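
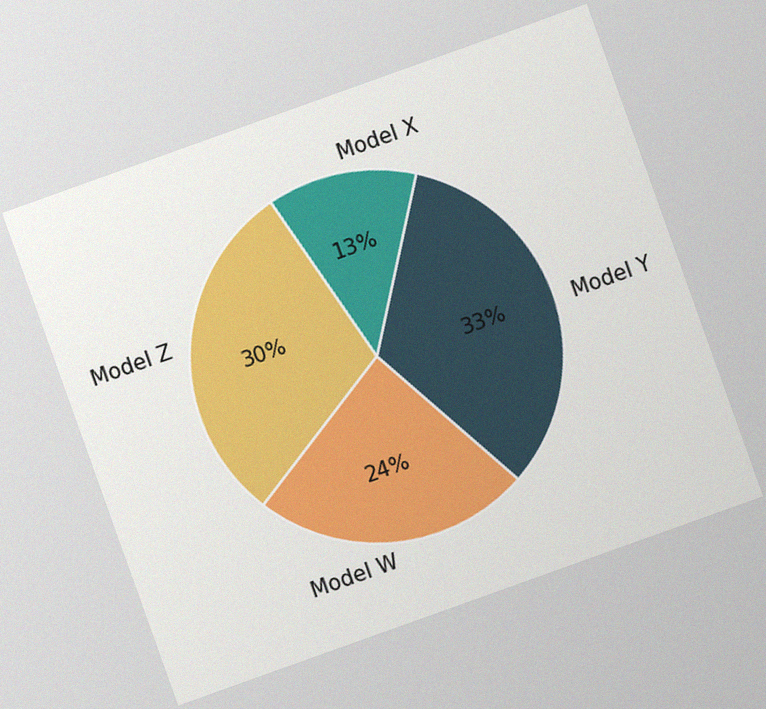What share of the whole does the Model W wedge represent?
The chart is tilted about 20° counter-clockwise, with some photo noise. The Model W slice takes up 24% of the pie.

24%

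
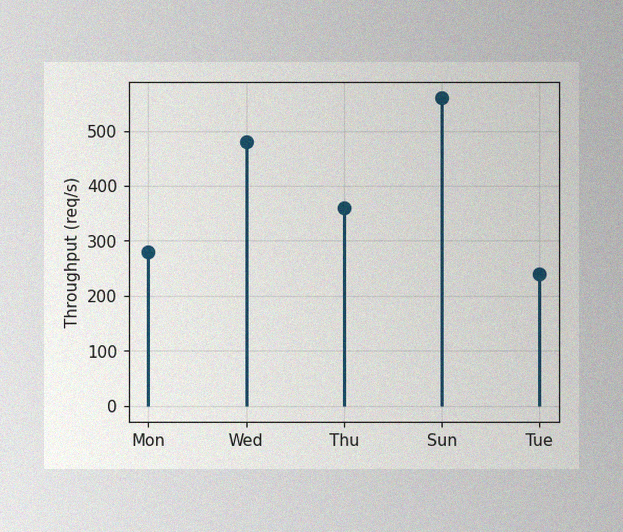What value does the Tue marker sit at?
The image has some photo noise and uneven lighting. The Tue marker sits at 240req/s.

240req/s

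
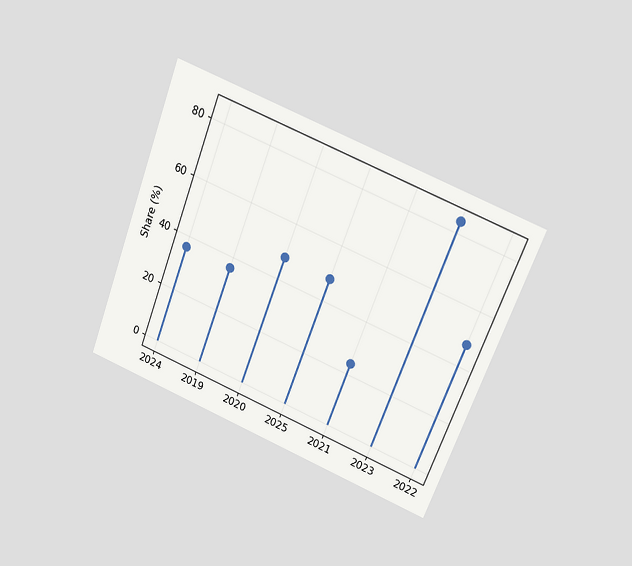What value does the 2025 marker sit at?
The chart is tilted about 21° clockwise and viewed at a slight angle. The 2025 marker sits at 48%.

48%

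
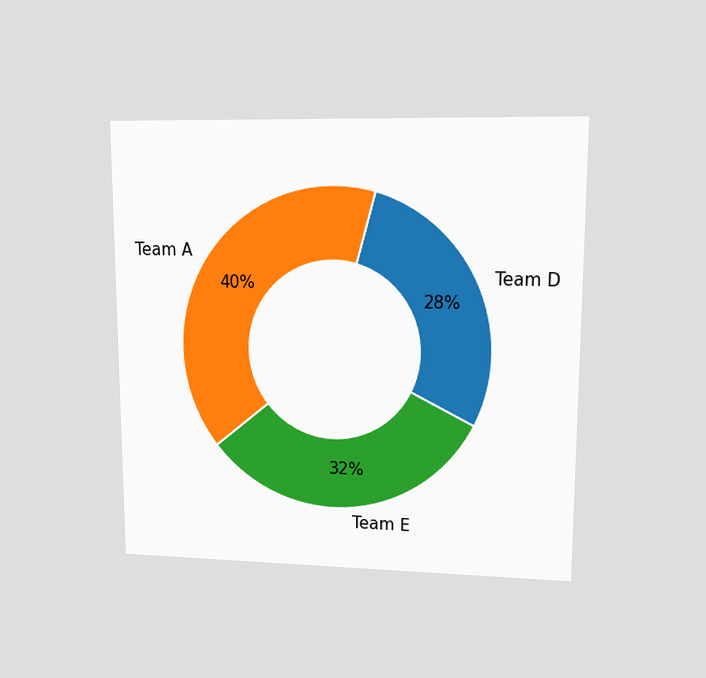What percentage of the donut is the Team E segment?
32%

The chart is viewed at a slight angle. The Team E segment takes up 32% of the ring.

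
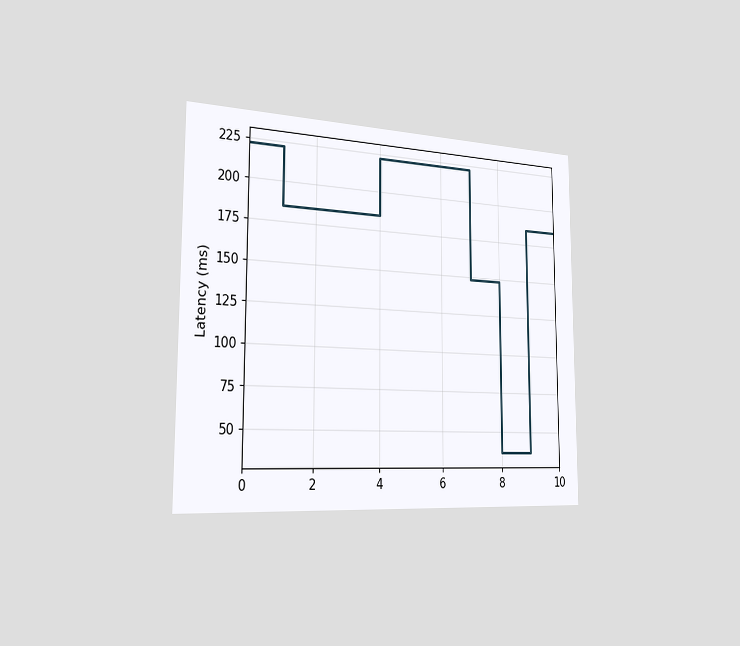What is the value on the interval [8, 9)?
The chart is viewed slightly from the left. On [8, 9) the step sits at 37ms.

37ms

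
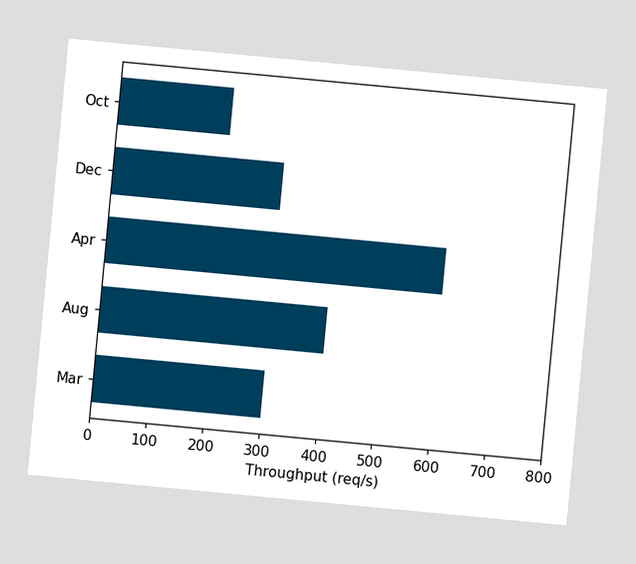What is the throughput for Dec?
300req/s

The chart is tilted about 5° clockwise. Reading along the chart's x-axis, the Dec bar reaches 300req/s.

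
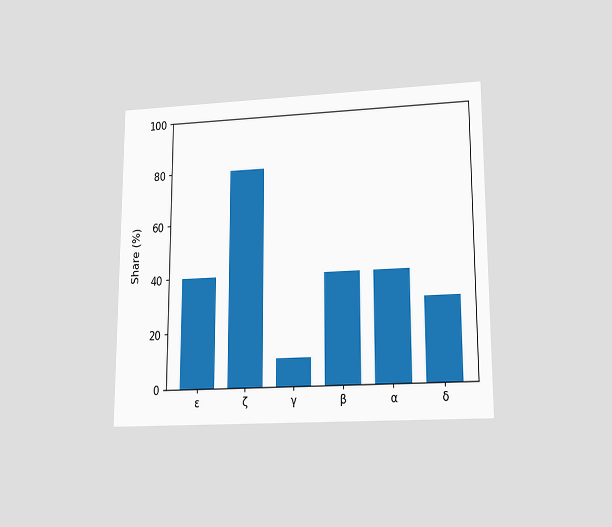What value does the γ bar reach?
The chart is viewed at a slight angle. Reading along the chart's y-axis, the γ bar reaches 10%.

10%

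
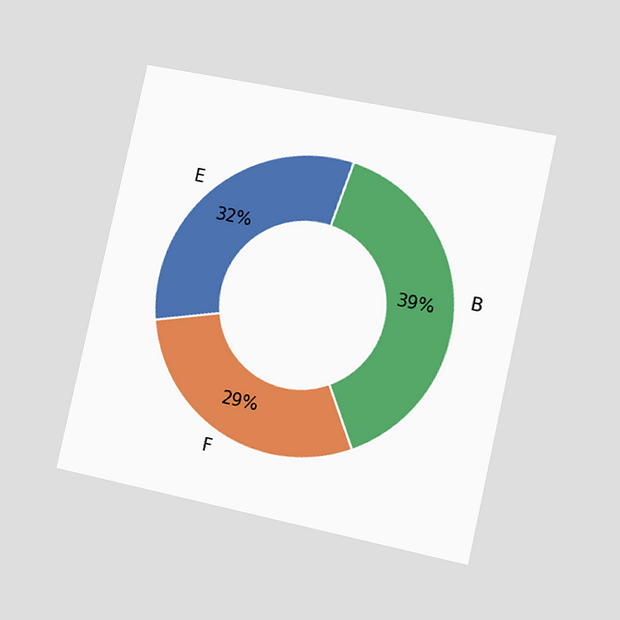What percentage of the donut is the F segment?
29%

The chart is tilted about 12° clockwise and viewed slightly from the right. The F segment takes up 29% of the ring.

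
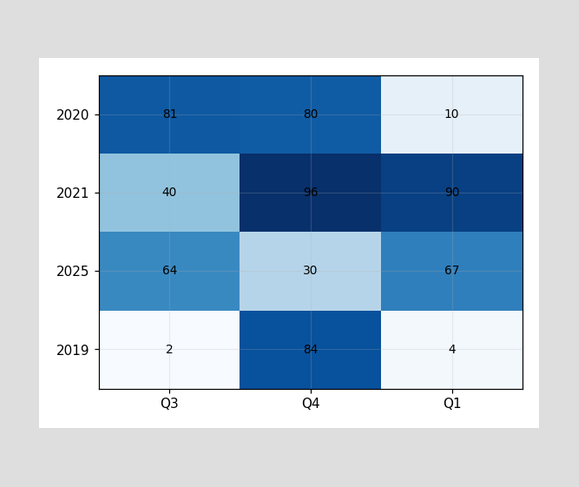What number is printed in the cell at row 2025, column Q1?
The (2025, Q1) cell reads 67.

67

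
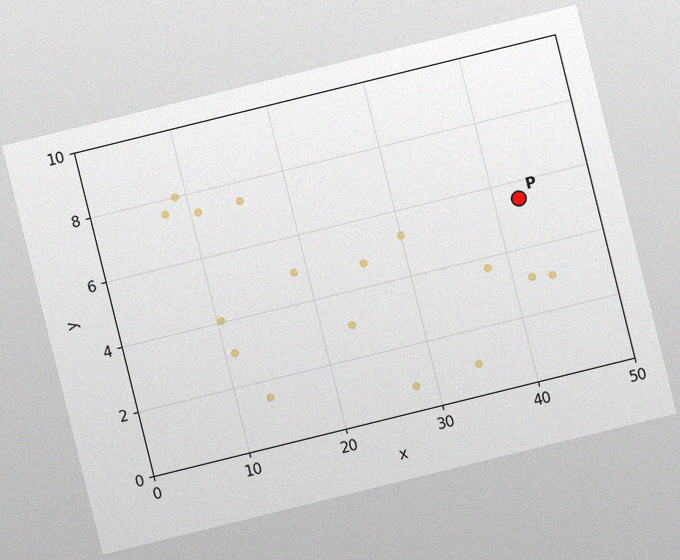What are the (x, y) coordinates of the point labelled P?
(42.5, 5.5)

The chart is tilted about 14° counter-clockwise, with some photo noise. Following the gridlines from P to each axis, P sits at (42.5, 5.5).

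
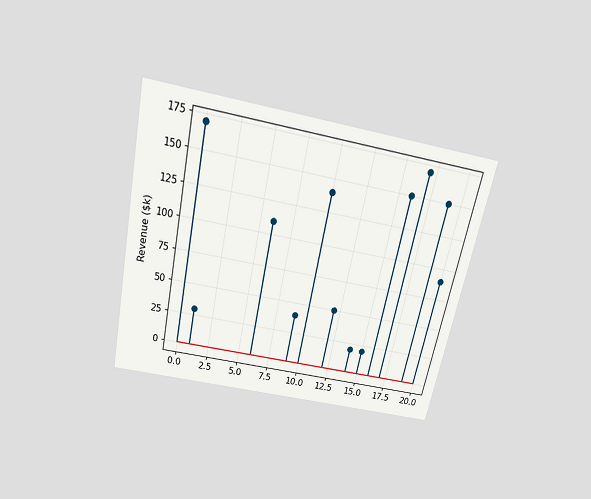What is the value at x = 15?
$20k

The chart is tilted about 12° clockwise and viewed slightly from above. The stem at x=15 reaches $20k.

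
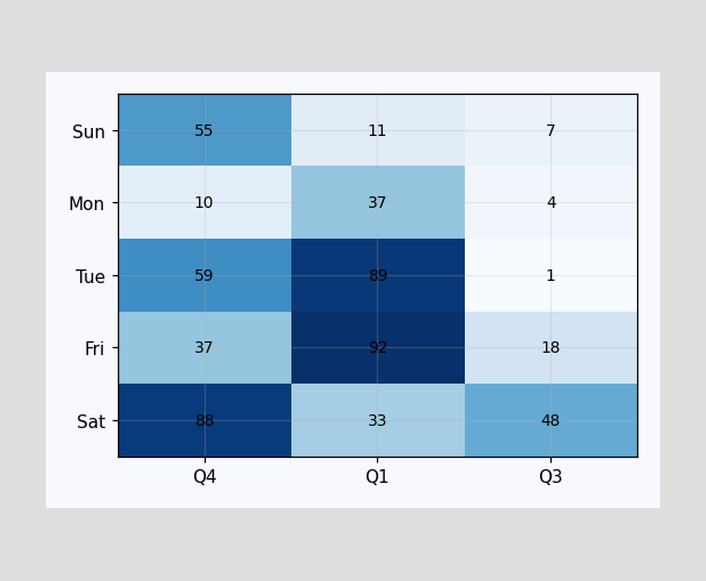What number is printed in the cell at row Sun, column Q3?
The (Sun, Q3) cell reads 7.

7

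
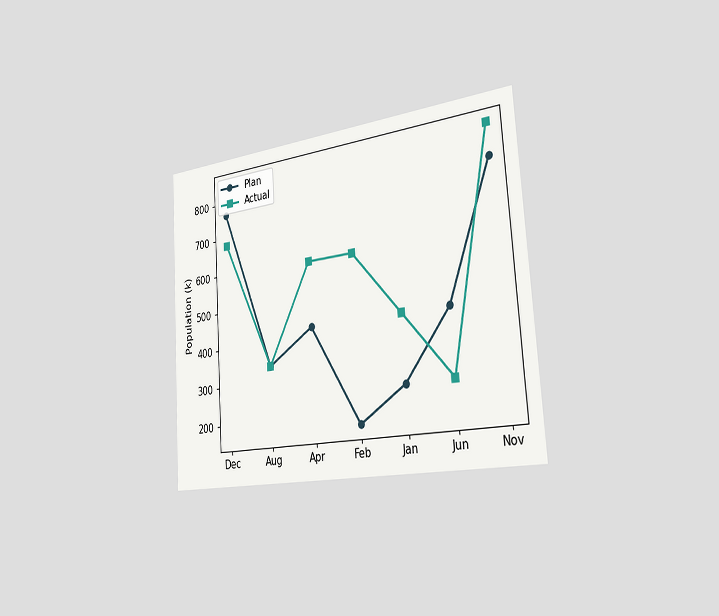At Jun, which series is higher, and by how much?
The chart is tilted about 4° counter-clockwise and viewed slightly from the right. At Jun, Plan sits above the other line by 170k.

Plan, by 170k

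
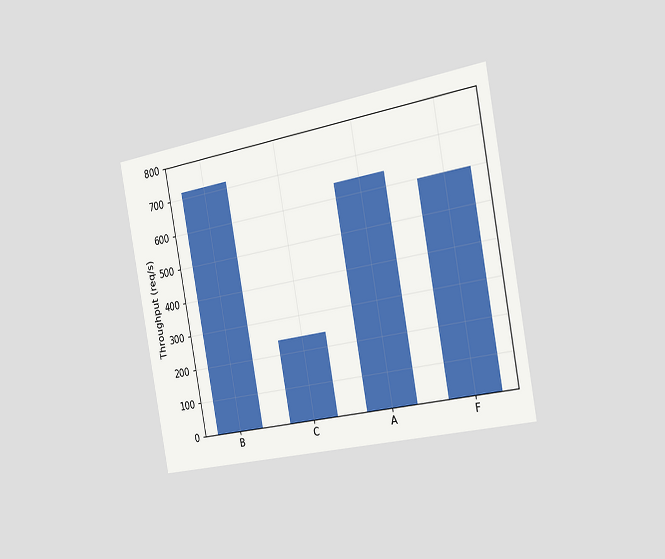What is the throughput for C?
The chart is tilted about 10° counter-clockwise and viewed slightly from the right. Reading along the chart's y-axis, the C bar reaches 240req/s.

240req/s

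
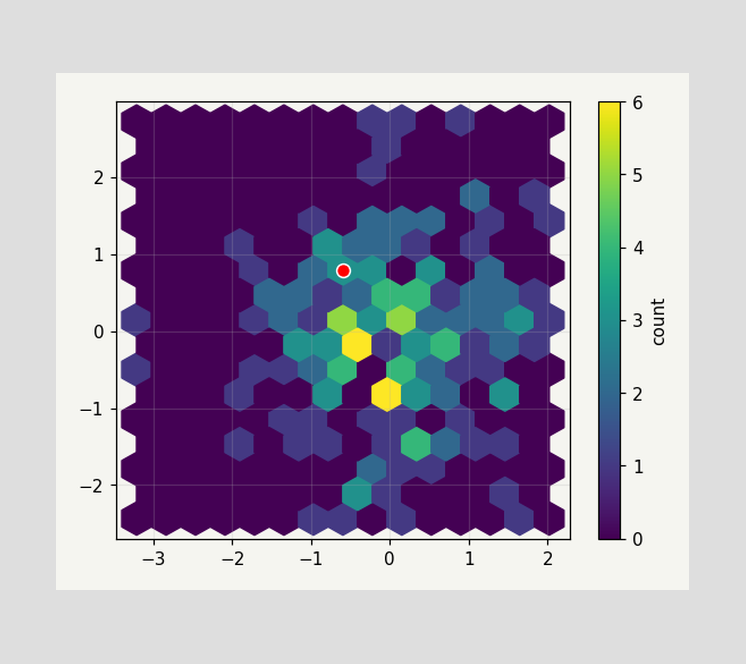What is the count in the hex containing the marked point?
The marked hex reads 3 on the colorbar.

3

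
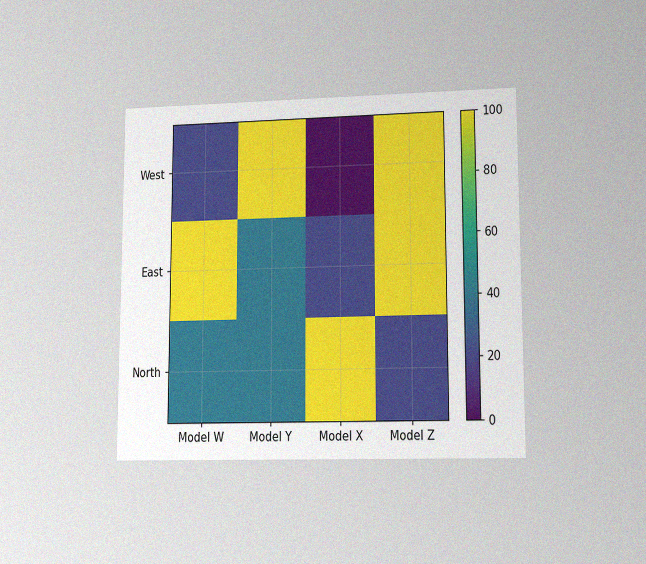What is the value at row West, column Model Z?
The chart is viewed at a slight angle, with some photo noise. Matching cell (West, Model Z) against the colorbar gives 100.

100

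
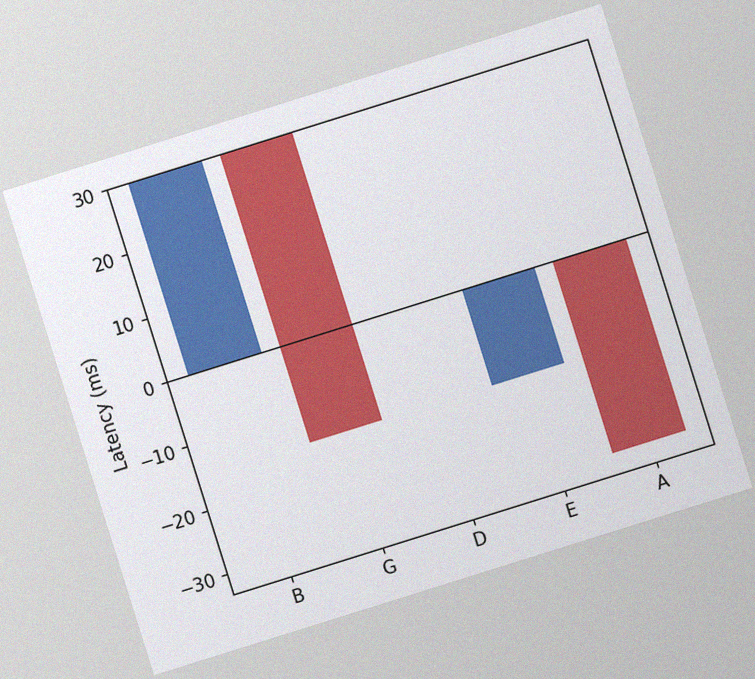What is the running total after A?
-30ms

The chart is tilted about 17° counter-clockwise, with some photo noise. After A the running total reaches -30ms.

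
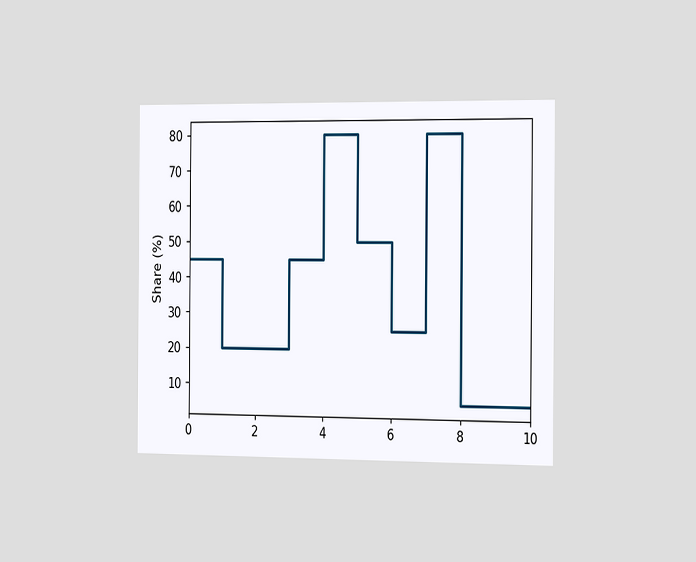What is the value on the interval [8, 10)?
5%

The chart is viewed slightly from the right. On [8, 10) the step sits at 5%.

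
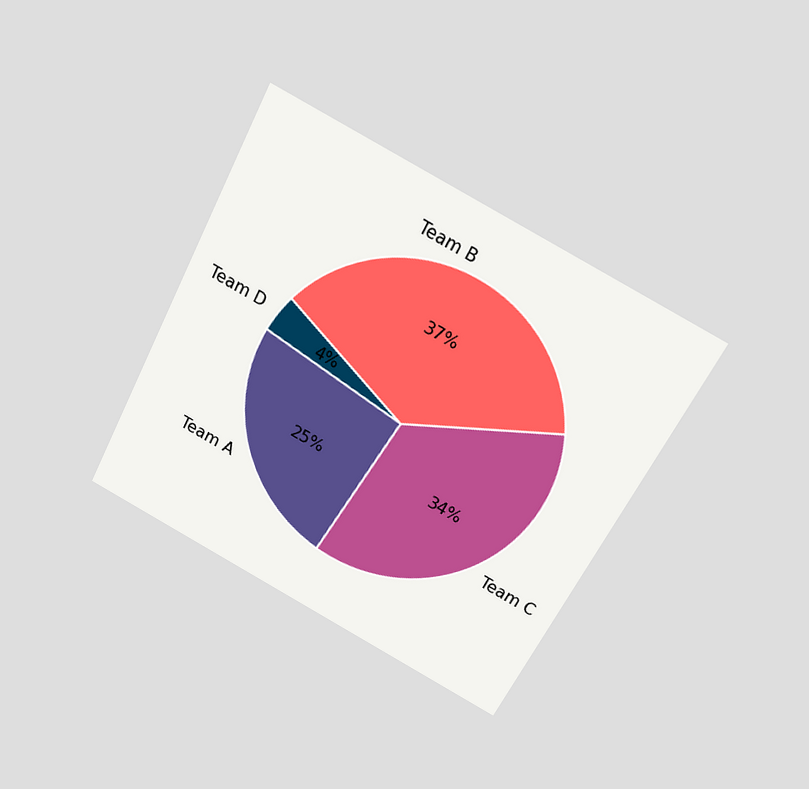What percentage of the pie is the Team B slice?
37%

The chart is tilted about 28° clockwise and viewed slightly from above. The Team B slice takes up 37% of the pie.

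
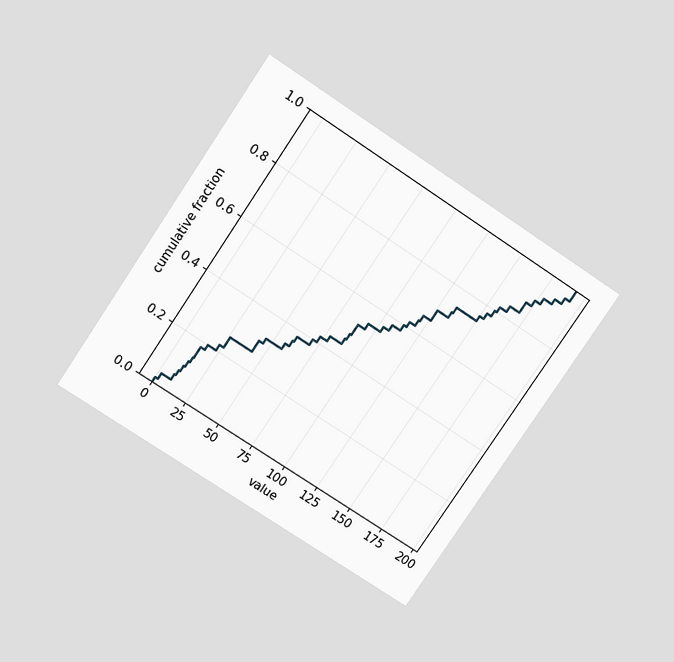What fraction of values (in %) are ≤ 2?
4%

The chart is tilted about 34° clockwise and viewed slightly from above. At x=2 the ECDF step is at 4%.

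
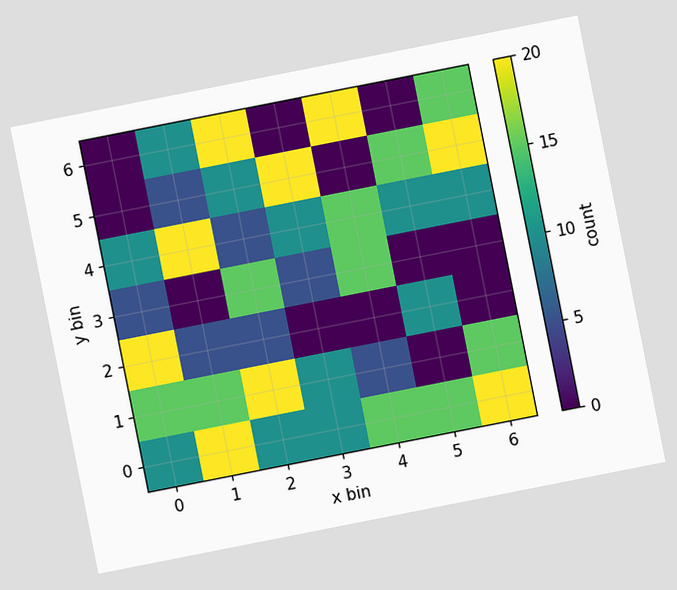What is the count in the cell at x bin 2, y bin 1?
20

The chart is tilted about 11° counter-clockwise. Matching the cell (2, 1) against the colorbar gives 20.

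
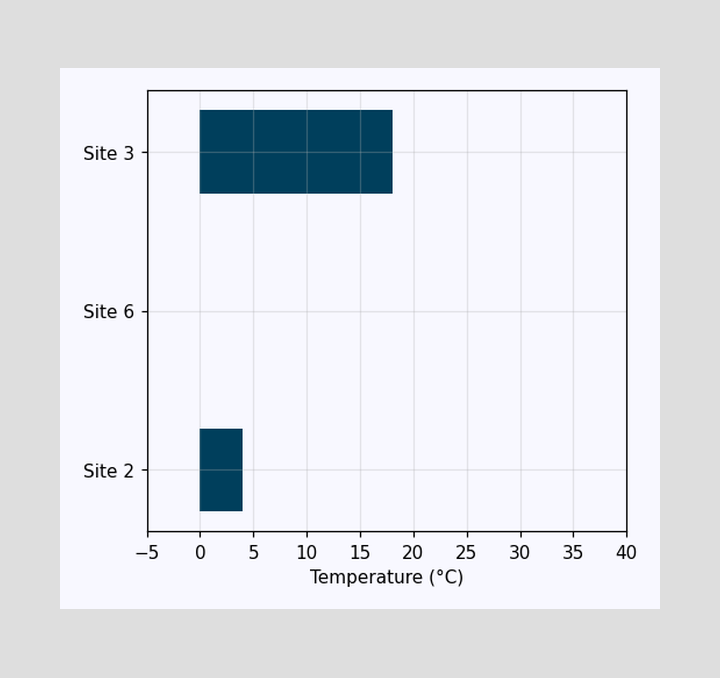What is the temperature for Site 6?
0°C

Reading along the chart's x-axis, the Site 6 bar reaches 0°C.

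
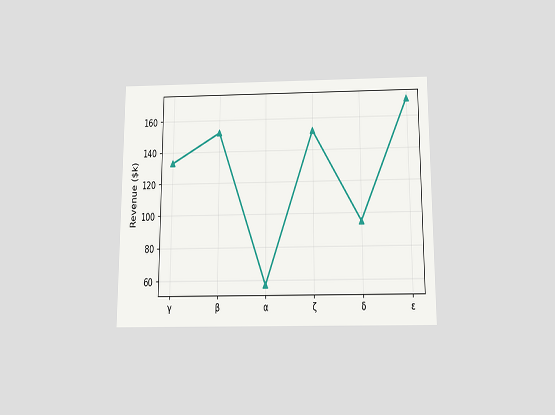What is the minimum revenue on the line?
$57k

The chart is viewed slightly from below. The lowest point is at α, and reading across to the y-axis gives $57k.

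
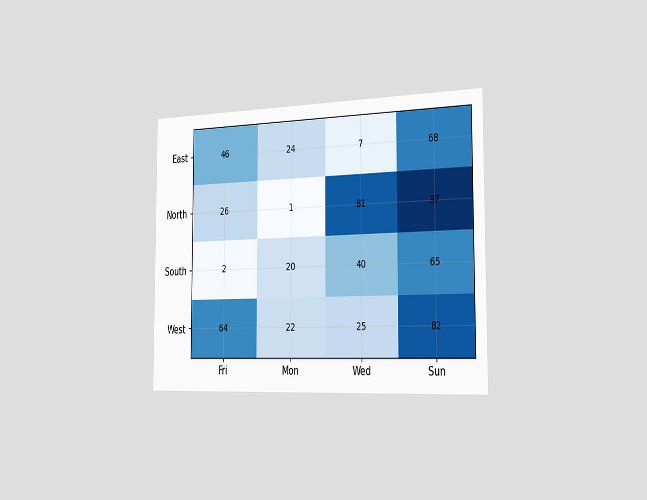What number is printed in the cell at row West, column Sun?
82

The chart is viewed slightly from the right. The (West, Sun) cell reads 82.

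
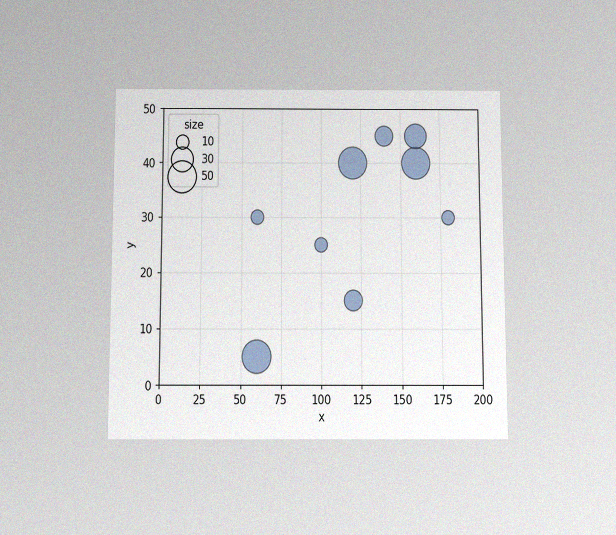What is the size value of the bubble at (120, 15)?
20

The chart is viewed slightly from below, with some photo noise. Matching the bubble at (120, 15) against the size legend gives 20.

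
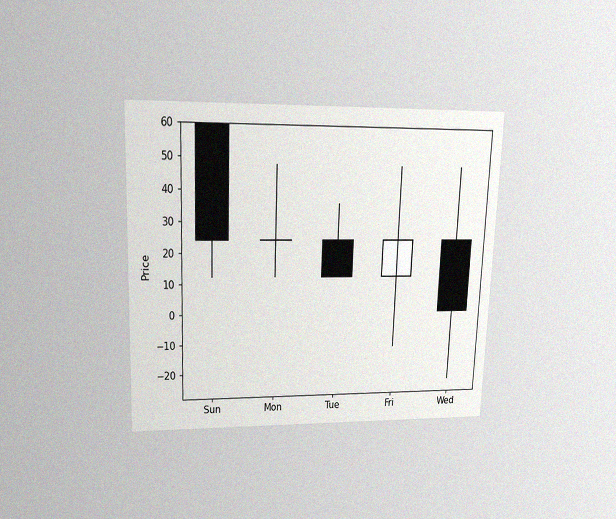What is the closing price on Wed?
The chart is tilted about 2° clockwise and viewed slightly from above, with some photo noise. The Wed candle closes at 0.

0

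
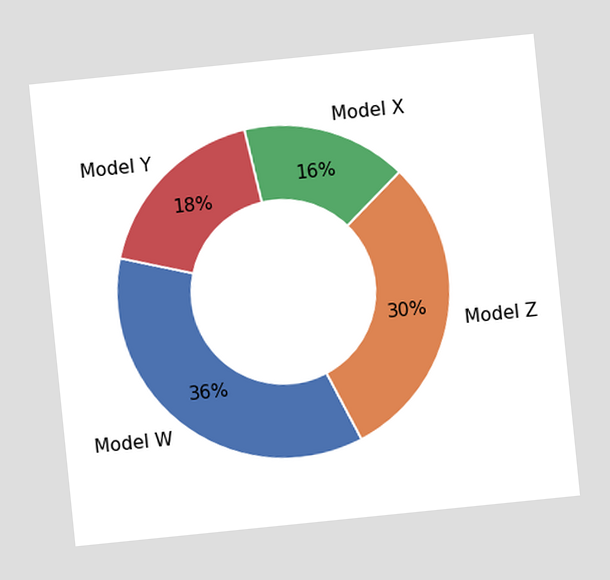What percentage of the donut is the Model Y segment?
18%

The chart is tilted about 6° counter-clockwise. The Model Y segment takes up 18% of the ring.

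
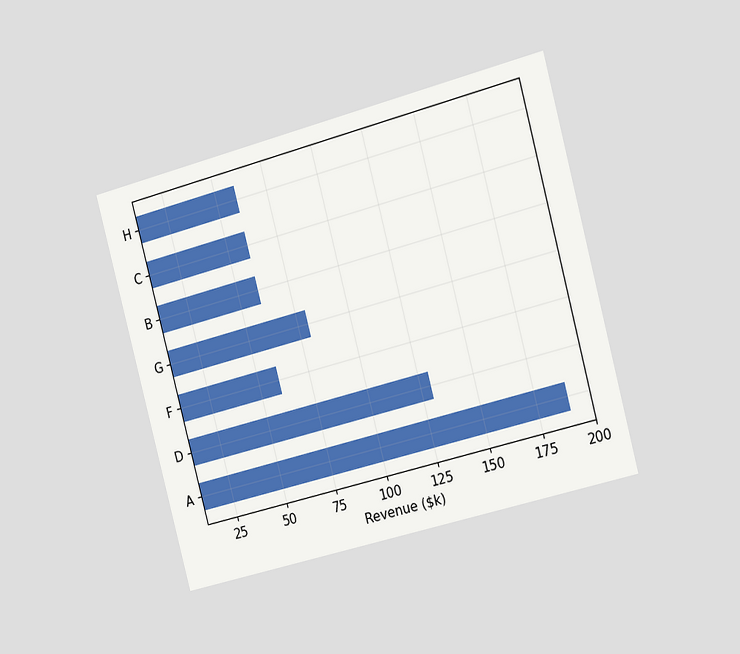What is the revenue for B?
$60k

The chart is tilted about 15° counter-clockwise and viewed slightly from the right. Reading along the chart's x-axis, the B bar reaches $60k.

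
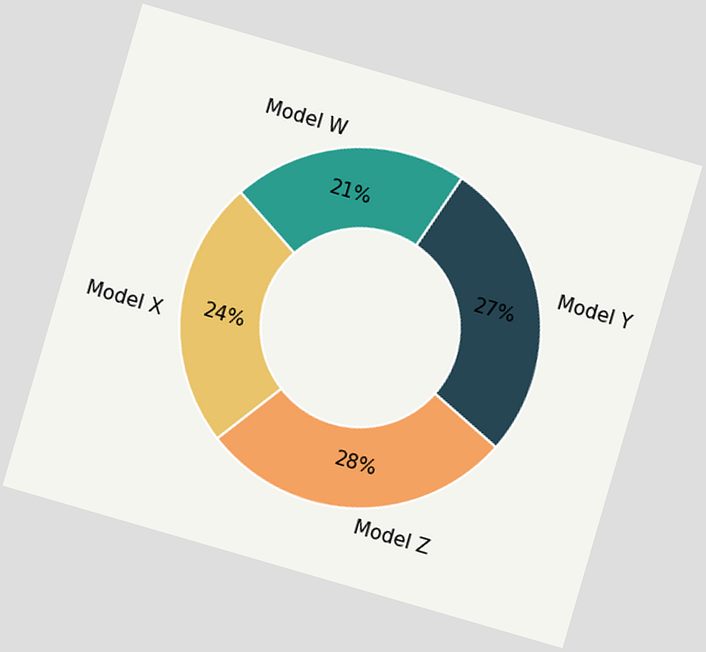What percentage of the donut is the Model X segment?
24%

The chart is tilted about 16° clockwise. The Model X segment takes up 24% of the ring.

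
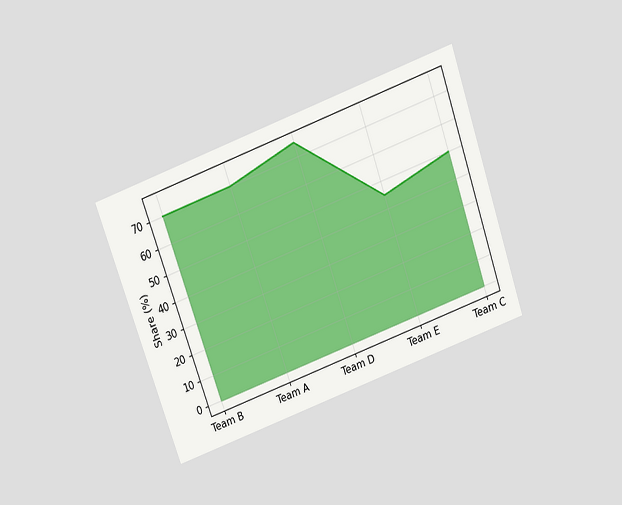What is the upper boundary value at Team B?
The chart is tilted about 20° counter-clockwise and viewed slightly from above. At Team B the upper boundary is at 70%.

70%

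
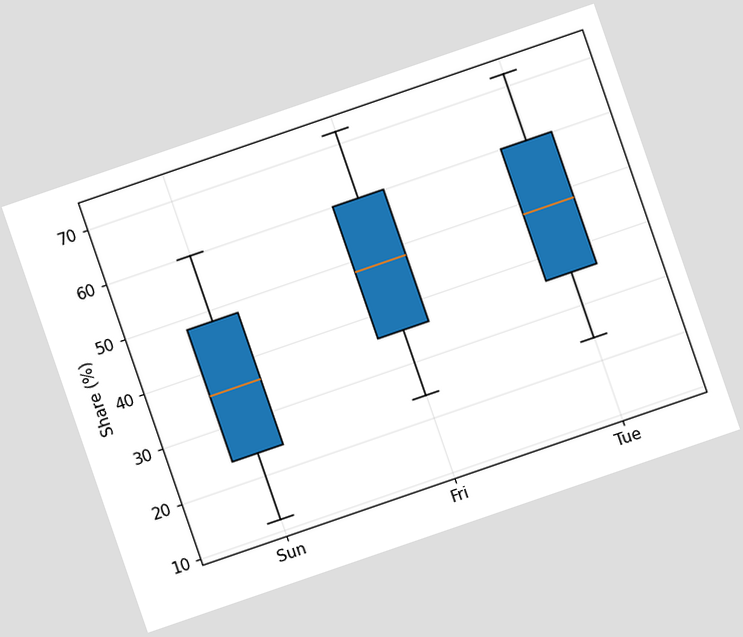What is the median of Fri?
The chart is tilted about 19° counter-clockwise. The median line in the Fri box sits at 48%.

48%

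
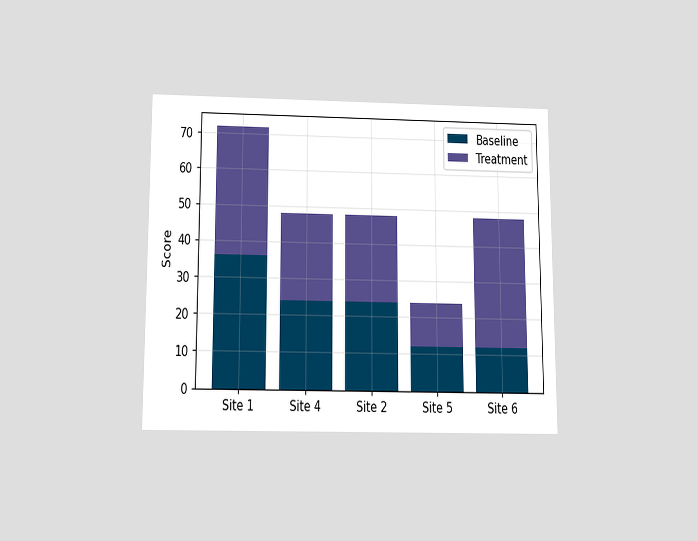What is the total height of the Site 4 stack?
48

The chart is viewed slightly from below. The Site 4 stack's top reaches 48 on the y-axis.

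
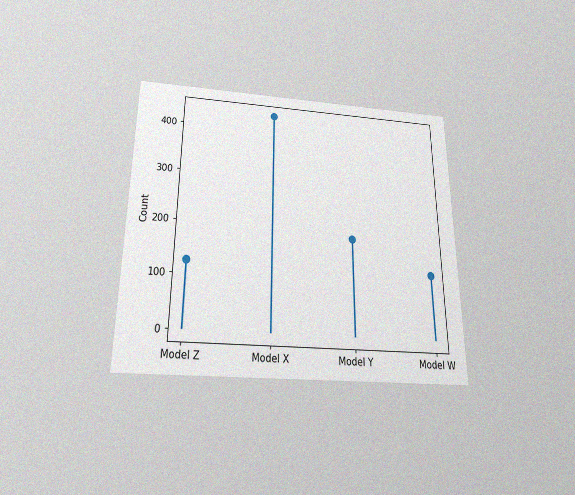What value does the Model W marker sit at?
The chart is viewed slightly from below, with some photo noise. The Model W marker sits at 124.

124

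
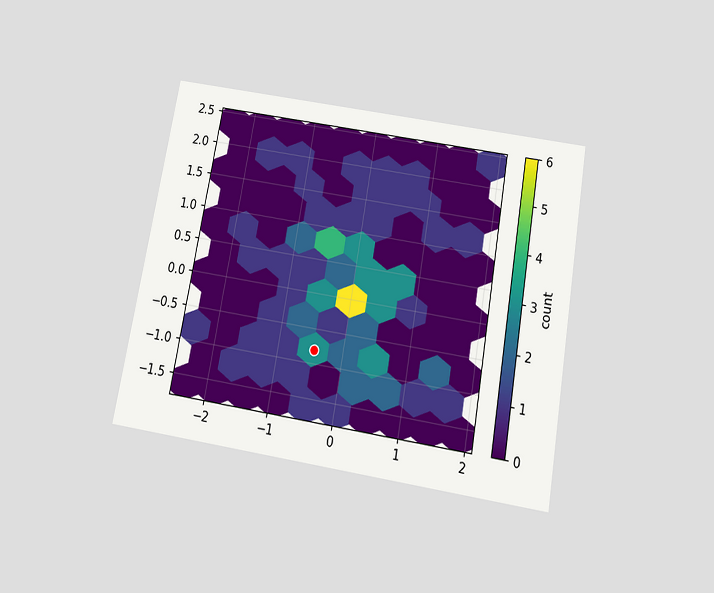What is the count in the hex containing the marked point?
3

The chart is tilted about 10° clockwise and viewed slightly from below. The marked hex reads 3 on the colorbar.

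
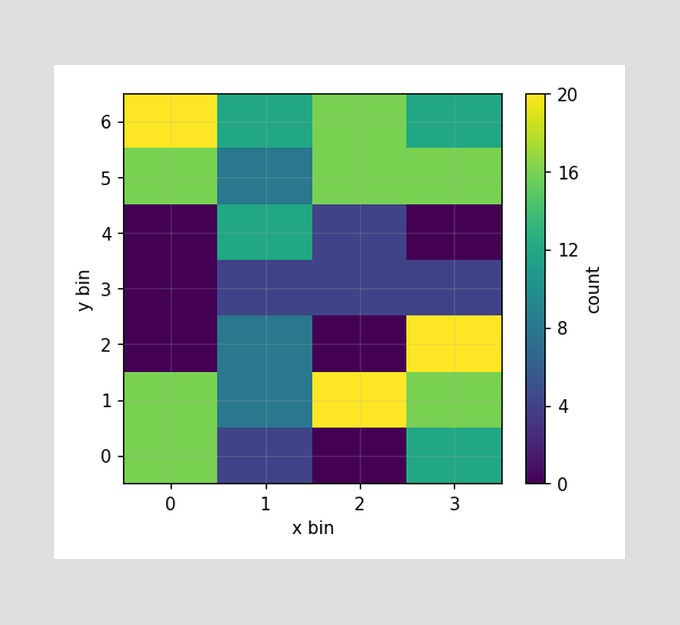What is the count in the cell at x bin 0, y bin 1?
Matching the cell (0, 1) against the colorbar gives 16.

16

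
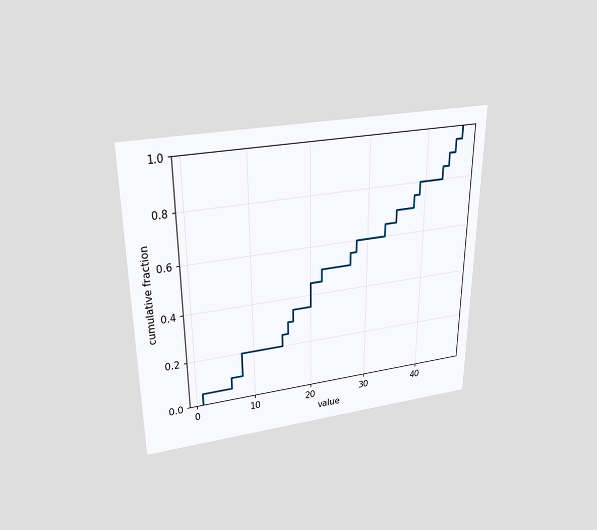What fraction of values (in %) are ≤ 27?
The chart is viewed slightly from above. At x=27 the ECDF step is at 55%.

55%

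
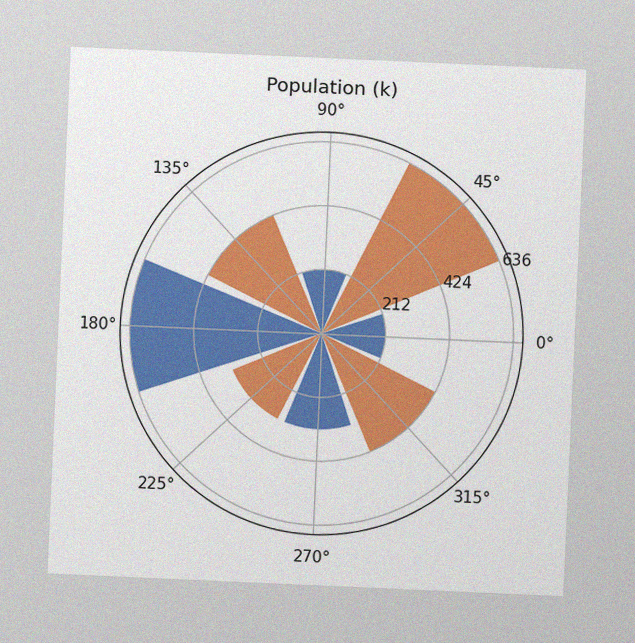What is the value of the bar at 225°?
The chart is tilted about 3° clockwise, with some photo noise. The bar at 225° reaches 318k on the radial axis.

318k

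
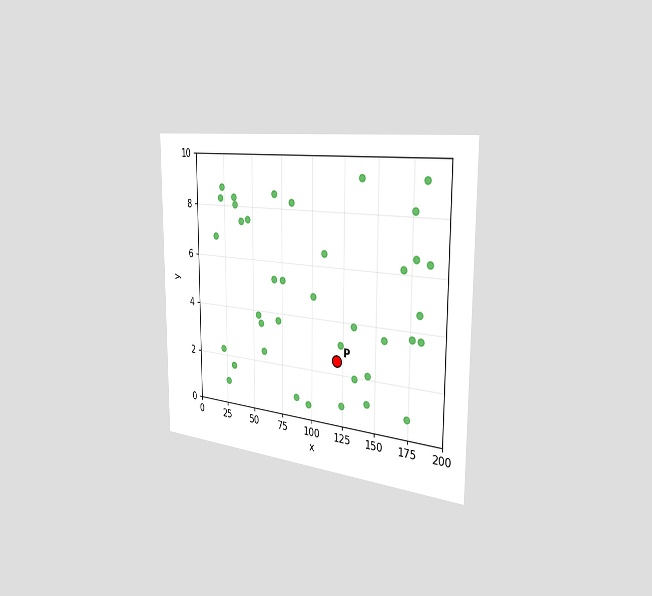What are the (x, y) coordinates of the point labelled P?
The chart is viewed slightly from the right. Following the gridlines from P to each axis, P sits at (120, 2.5).

(120, 2.5)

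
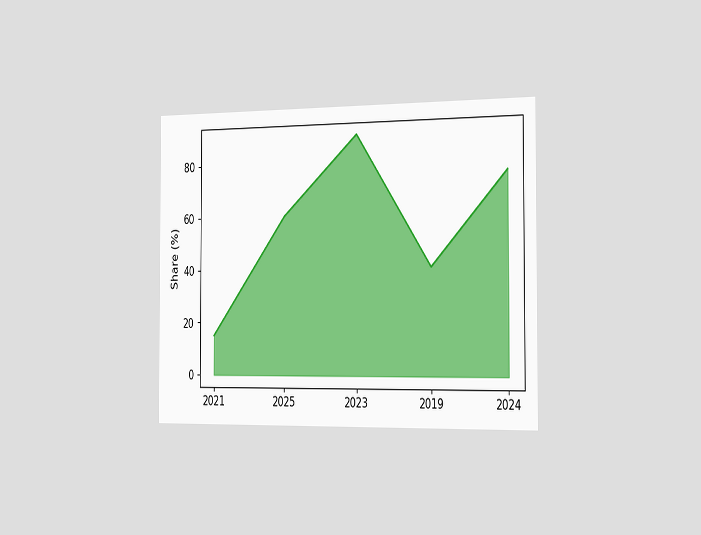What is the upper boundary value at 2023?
The chart is viewed slightly from the right. At 2023 the upper boundary is at 90%.

90%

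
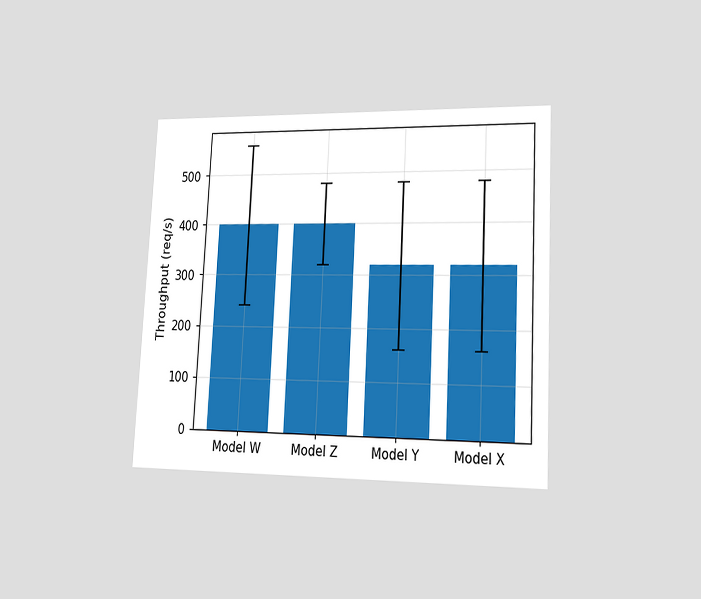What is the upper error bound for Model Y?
The chart is tilted about 3° clockwise and viewed slightly from the right. The Model Y bar's upper whisker reaches 480req/s.

480req/s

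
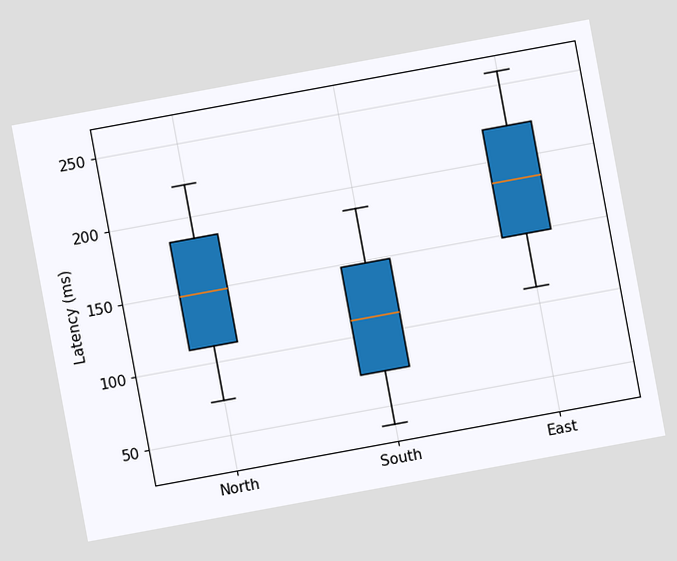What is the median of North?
148ms

The chart is tilted about 10° counter-clockwise. The median line in the North box sits at 148ms.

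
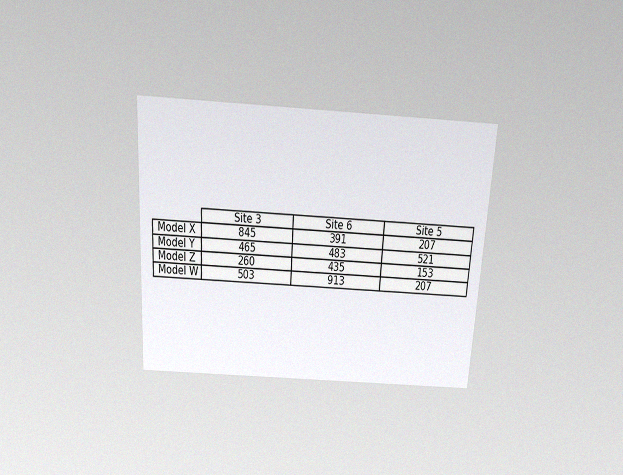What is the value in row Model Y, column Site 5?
The chart is tilted about 3° clockwise and viewed slightly from above, with some photo noise. The (Model Y, Site 5) cell reads 521.

521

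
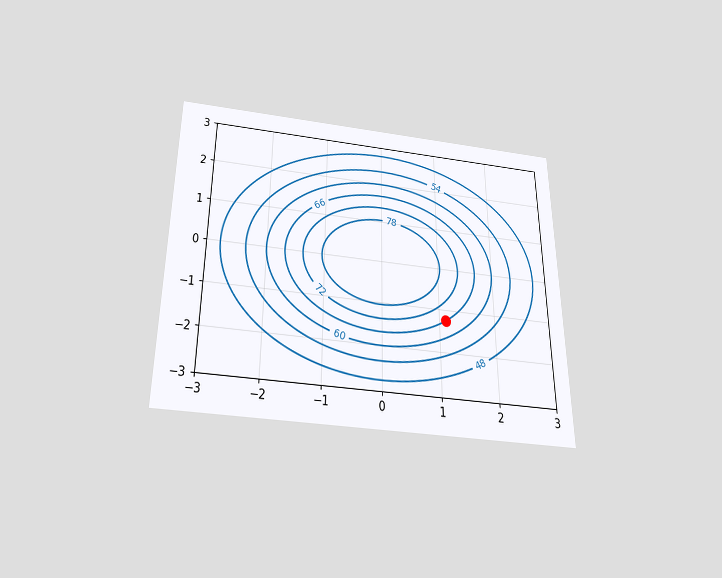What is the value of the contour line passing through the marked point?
66

The chart is viewed slightly from below. The marked point sits on the contour labelled 66.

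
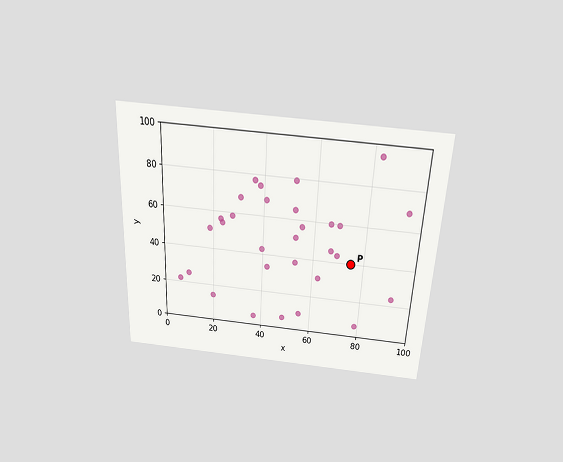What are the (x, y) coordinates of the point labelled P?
(75, 40)

The chart is tilted about 3° clockwise and viewed slightly from above. Following the gridlines from P to each axis, P sits at (75, 40).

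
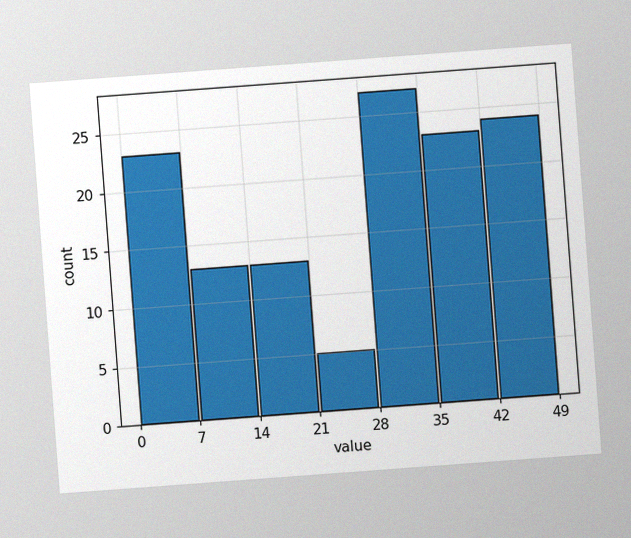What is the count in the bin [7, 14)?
13

The chart is tilted about 4° counter-clockwise, with some photo noise. The [7, 14) bin has height 13.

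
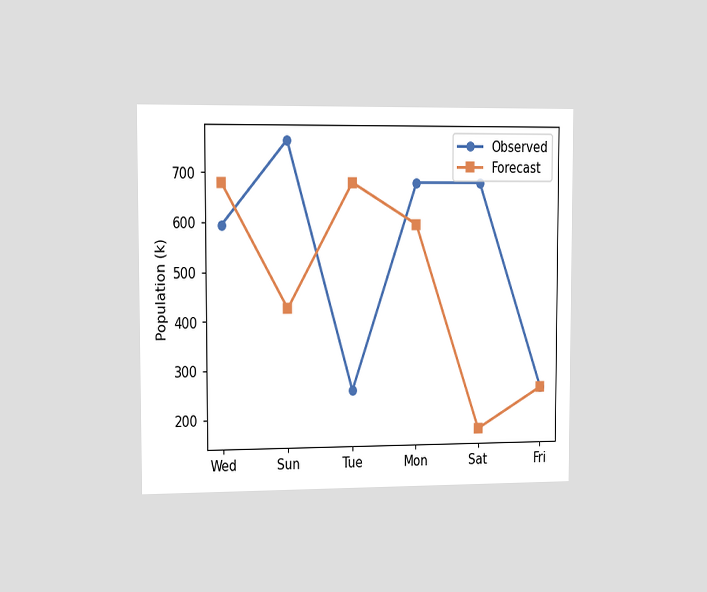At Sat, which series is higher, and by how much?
Observed, by 510k

The chart is viewed slightly from the left. At Sat, Observed sits above the other line by 510k.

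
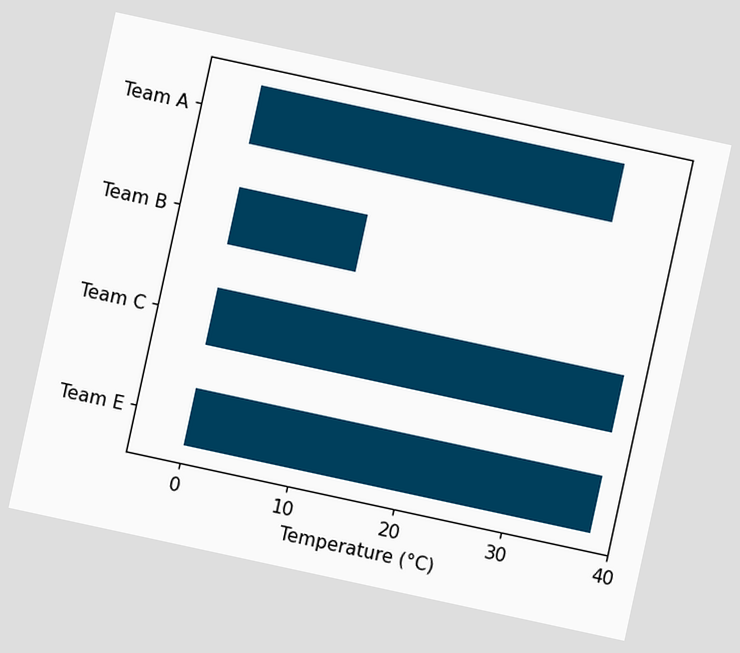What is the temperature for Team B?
The chart is tilted about 12° clockwise. Reading along the chart's x-axis, the Team B bar reaches 12°C.

12°C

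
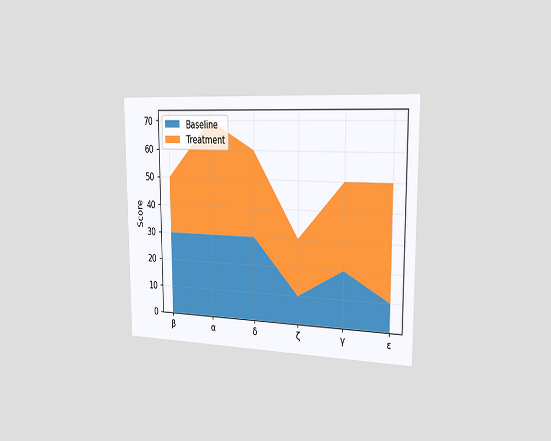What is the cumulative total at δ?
The chart is viewed slightly from the right. The stacked total at δ reaches 60.

60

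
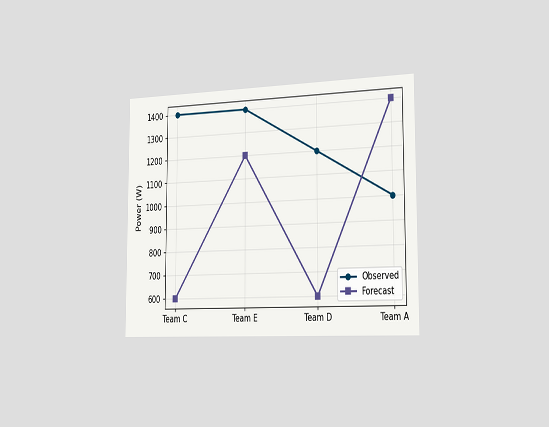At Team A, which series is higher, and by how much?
Forecast, by 400W

The chart is viewed slightly from the right. At Team A, Forecast sits above the other line by 400W.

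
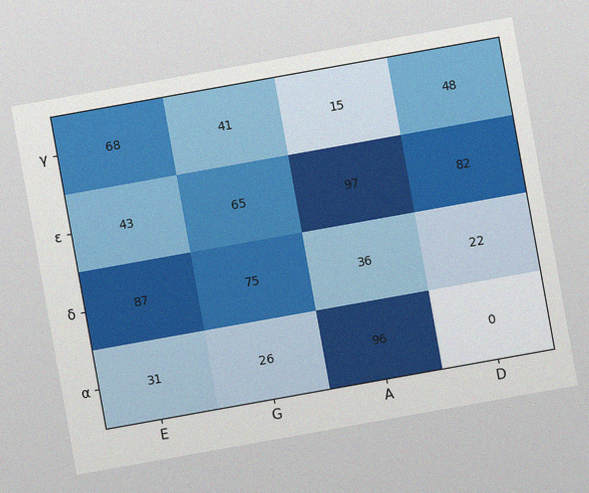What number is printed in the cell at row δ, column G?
75

The chart is tilted about 10° counter-clockwise, with some photo noise. The (δ, G) cell reads 75.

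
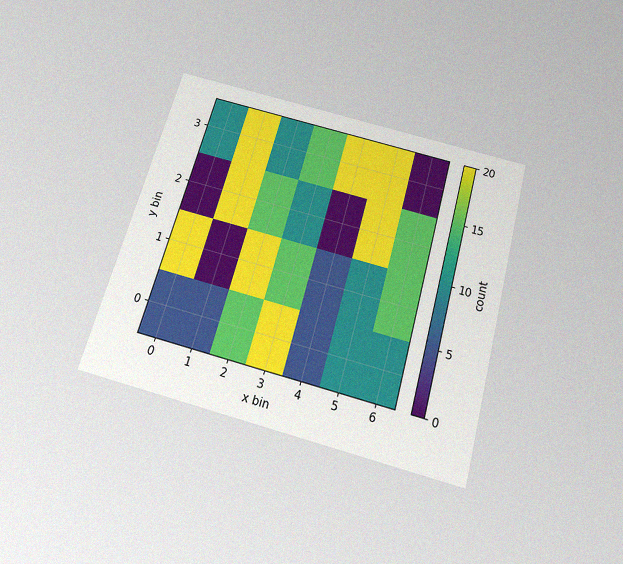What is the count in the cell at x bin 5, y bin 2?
20

The chart is tilted about 15° clockwise and viewed slightly from below, with some photo noise. Matching the cell (5, 2) against the colorbar gives 20.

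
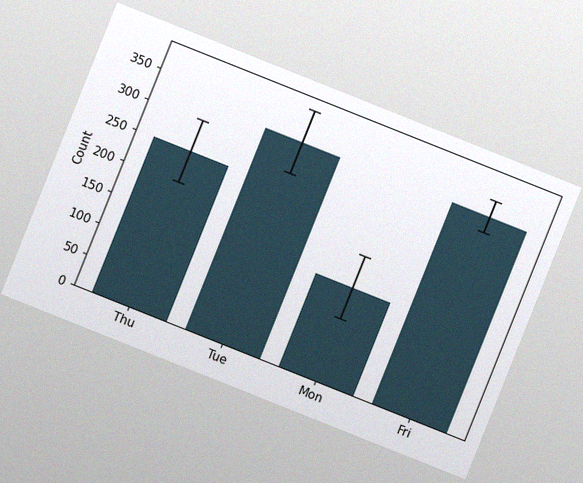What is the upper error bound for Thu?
The chart is tilted about 22° clockwise, with some photo noise. The Thu bar's upper whisker reaches 300.

300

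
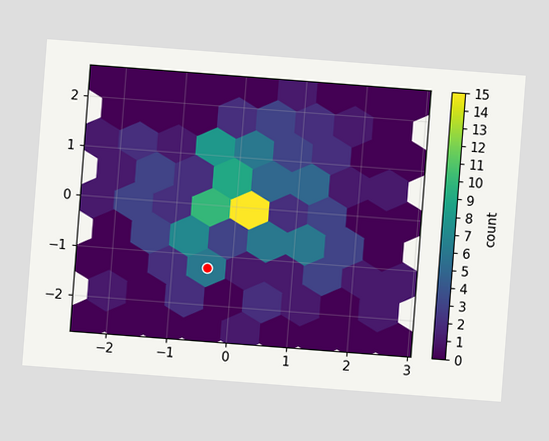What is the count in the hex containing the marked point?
The chart is tilted about 4° clockwise. The marked hex reads 6 on the colorbar.

6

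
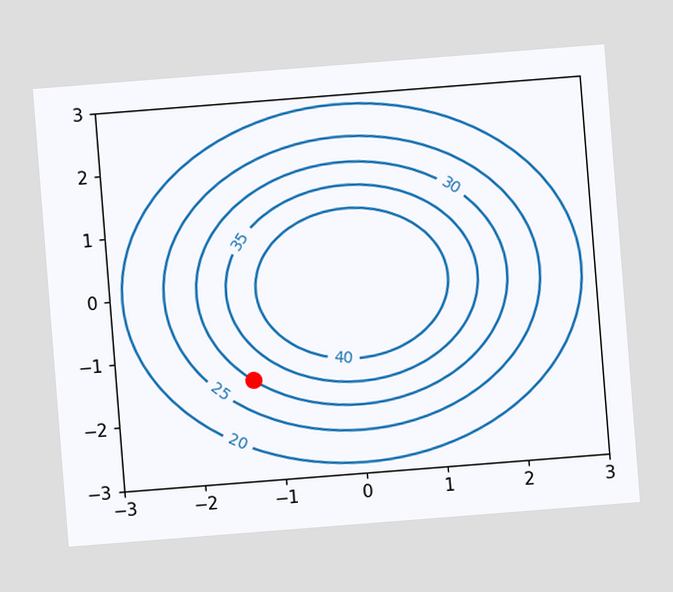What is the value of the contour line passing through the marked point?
The chart is tilted about 4° counter-clockwise. The marked point sits on the contour labelled 30.

30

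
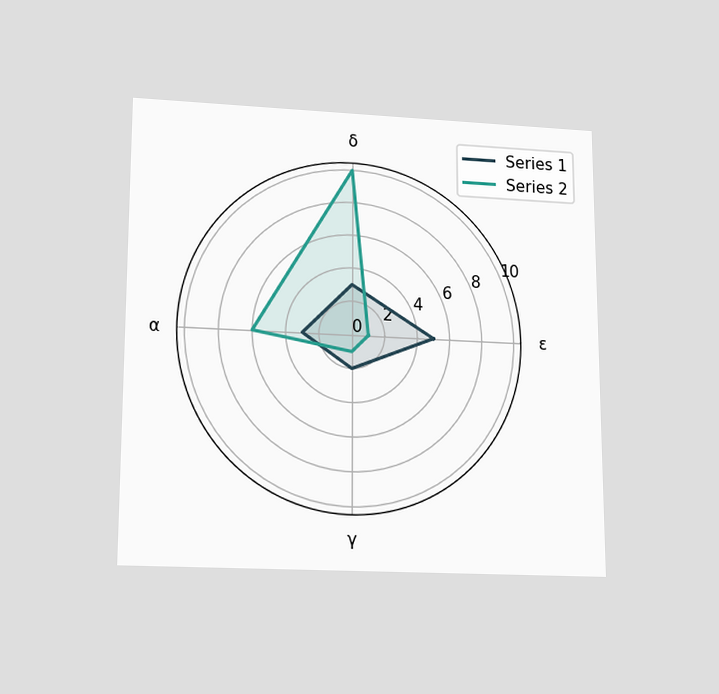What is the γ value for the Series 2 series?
The chart is viewed slightly from below. On the γ axis, Series 2 reaches 1.

1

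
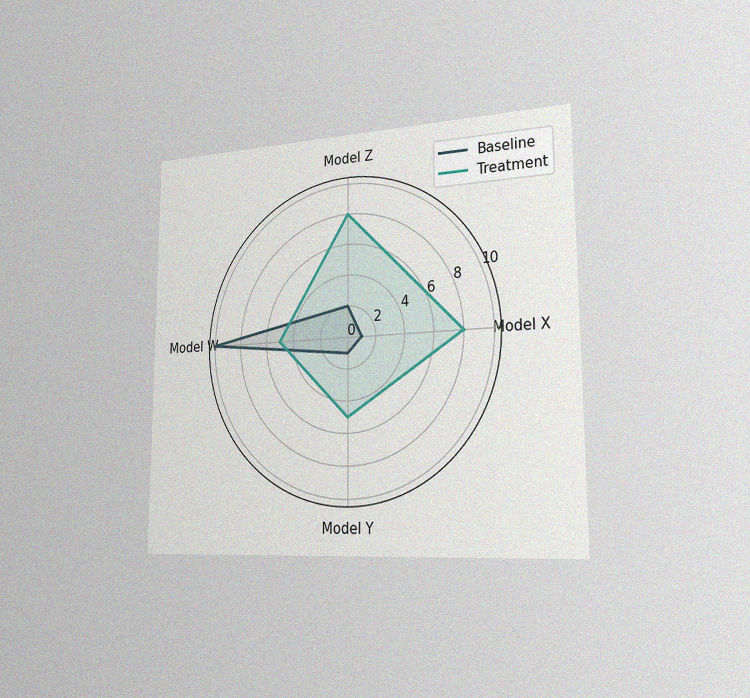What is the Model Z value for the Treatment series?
8

The chart is viewed slightly from the right, with some photo noise. On the Model Z axis, Treatment reaches 8.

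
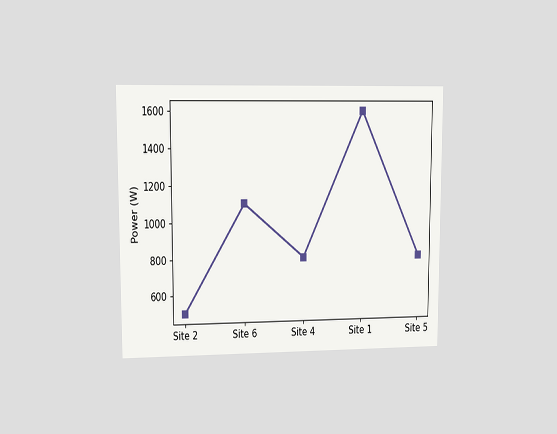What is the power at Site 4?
800W

The chart is viewed at a slight angle. At Site 4, the line is at 800W.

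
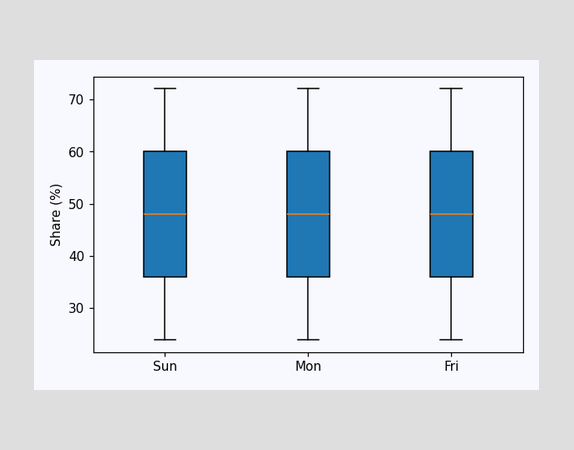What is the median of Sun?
The median line in the Sun box sits at 48%.

48%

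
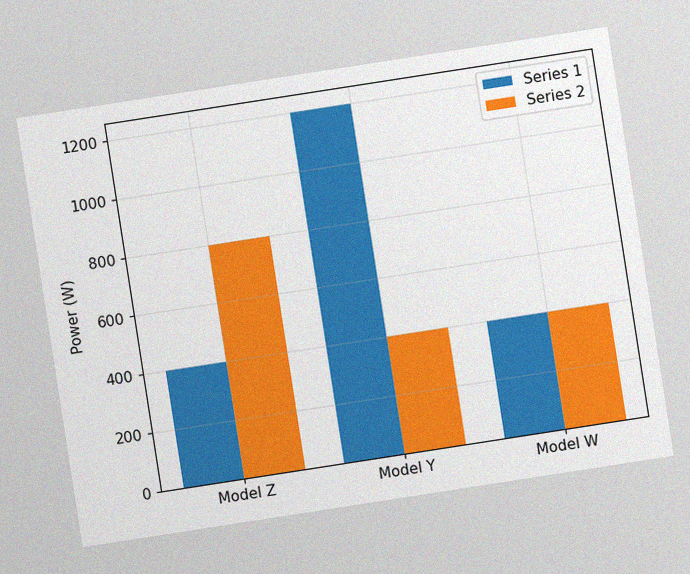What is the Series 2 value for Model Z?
The chart is tilted about 9° counter-clockwise, with some photo noise. The Series 2 bar at Model Z reaches 800W on the y-axis.

800W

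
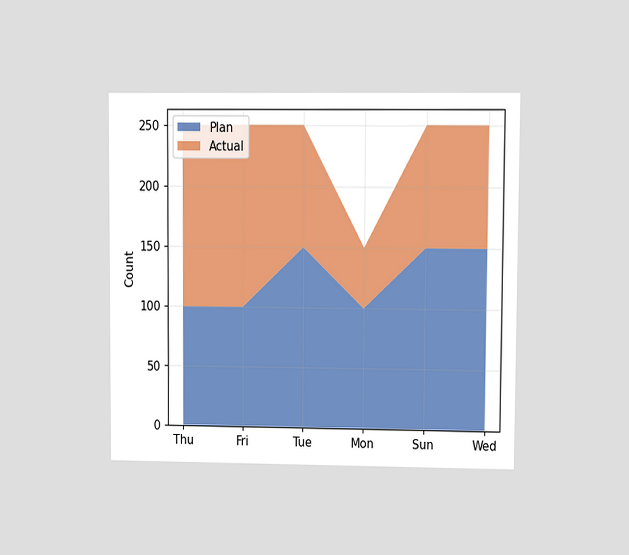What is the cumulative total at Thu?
The chart is viewed at a slight angle. The stacked total at Thu reaches 250.

250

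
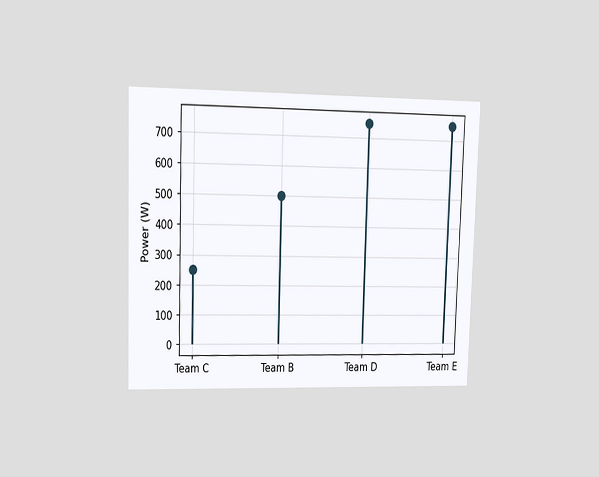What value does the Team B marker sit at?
500W

The chart is viewed at a slight angle. The Team B marker sits at 500W.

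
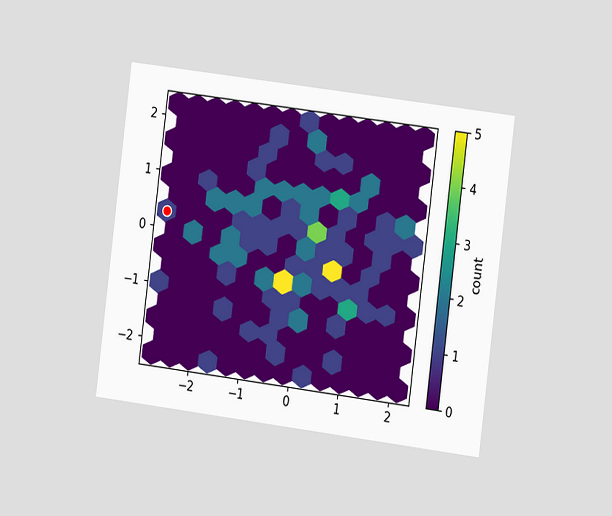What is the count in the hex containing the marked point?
1

The chart is tilted about 7° clockwise and viewed slightly from the right. The marked hex reads 1 on the colorbar.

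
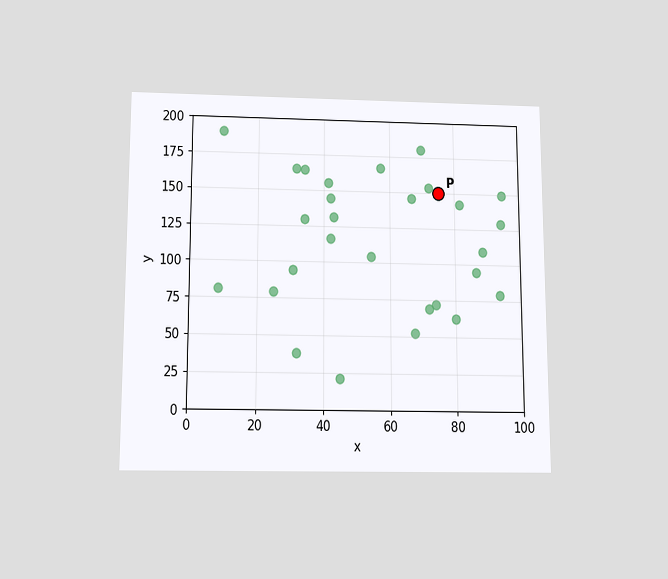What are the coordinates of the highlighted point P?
(75, 150)

The chart is viewed slightly from below. Following the gridlines from P to each axis, P sits at (75, 150).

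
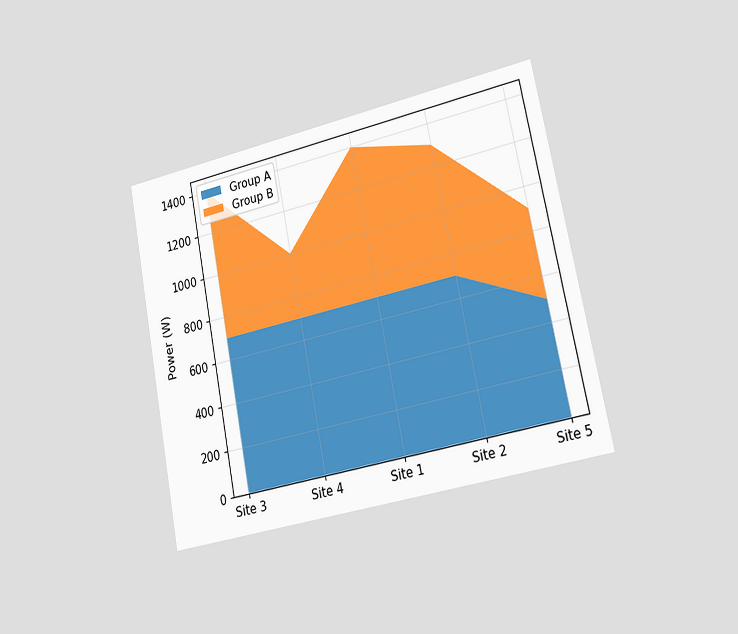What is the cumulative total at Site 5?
900W

The chart is tilted about 11° counter-clockwise and viewed slightly from the right. The stacked total at Site 5 reaches 900W.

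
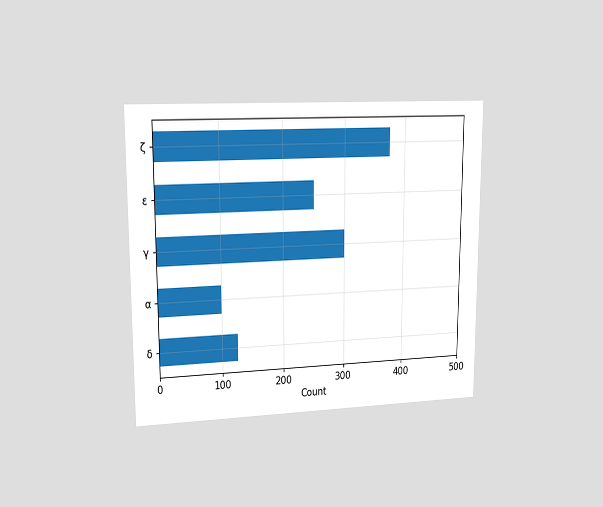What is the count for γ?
300

The chart is viewed at a slight angle. Reading along the chart's x-axis, the γ bar reaches 300.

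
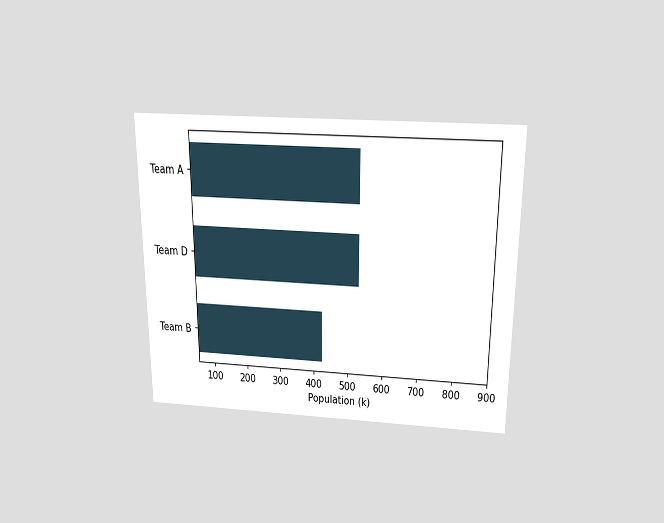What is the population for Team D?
The chart is viewed slightly from above. Reading along the chart's x-axis, the Team D bar reaches 530k.

530k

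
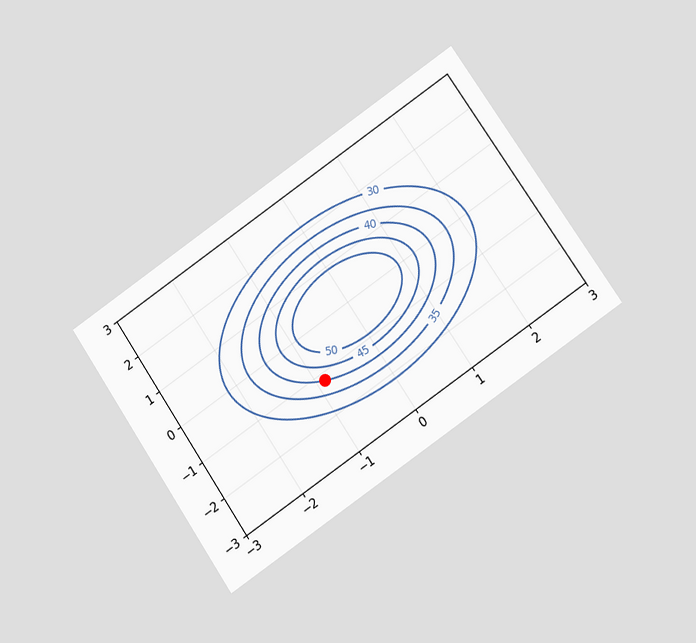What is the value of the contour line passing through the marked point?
The chart is tilted about 34° counter-clockwise and viewed at a slight angle. The marked point sits on the contour labelled 40.

40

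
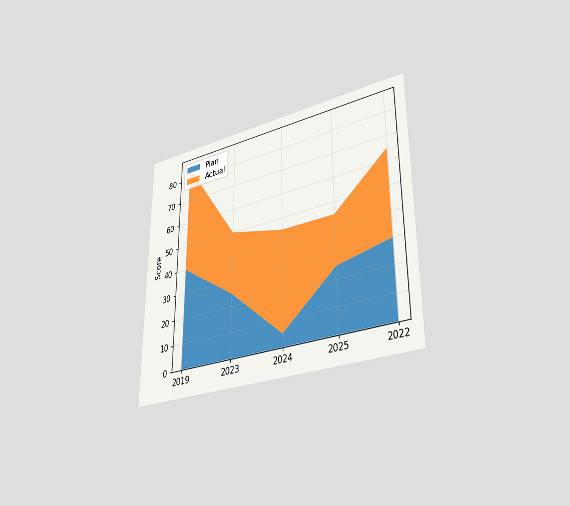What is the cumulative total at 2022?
The chart is viewed at a slight angle. The stacked total at 2022 reaches 65.

65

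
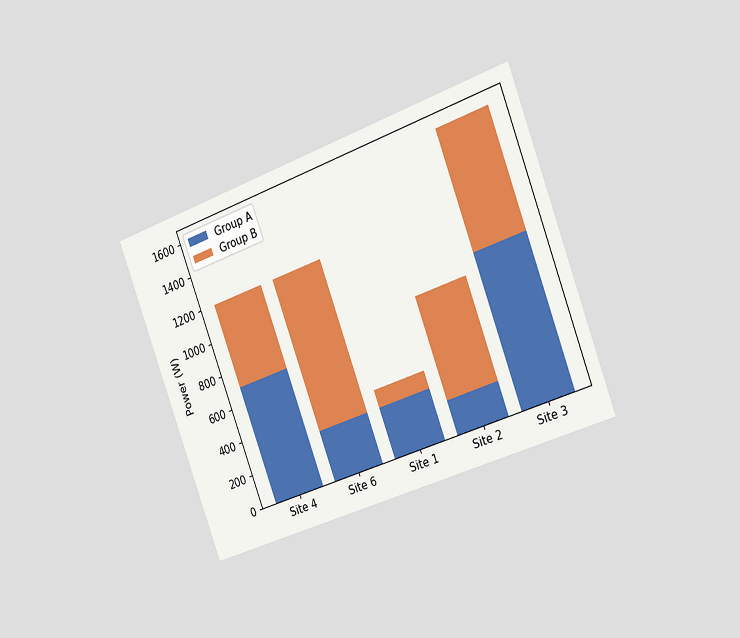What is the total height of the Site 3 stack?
The chart is tilted about 21° counter-clockwise and viewed slightly from the right. The Site 3 stack's top reaches 1600W on the y-axis.

1600W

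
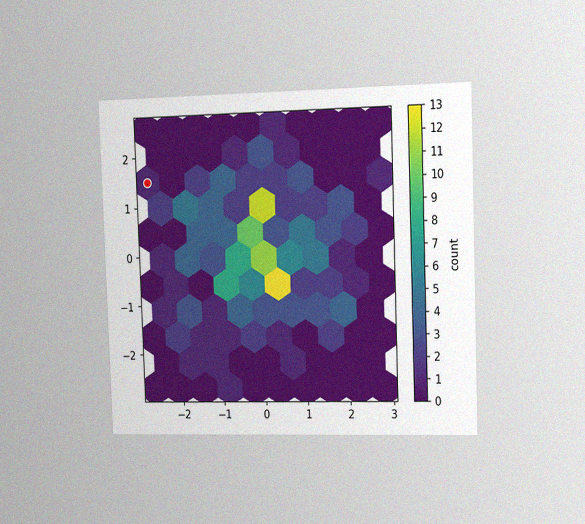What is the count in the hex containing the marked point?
1

The chart is tilted about 2° counter-clockwise and viewed slightly from the right, with some photo noise. The marked hex reads 1 on the colorbar.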